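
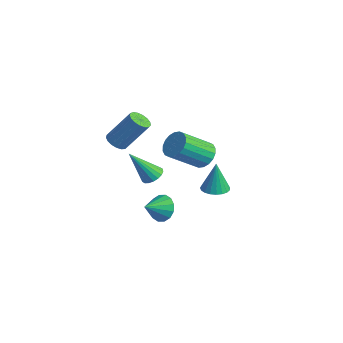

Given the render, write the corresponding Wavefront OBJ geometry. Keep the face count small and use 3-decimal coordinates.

v -0.253 -1.255 0.865
v 0.385 -1.266 0.99
v -0.607 -2.385 2.575
v 0.296 -1.028 1.129
v 0.098 -0.835 1.215
v -0.169 -0.726 1.232
v -0.453 -0.721 1.176
v -0.697 -0.822 1.059
v -0.853 -1.009 0.903
v -0.891 -1.245 0.739
v -0.802 -1.483 0.601
v -0.604 -1.676 0.515
v -0.337 -1.785 0.498
v -0.053 -1.79 0.553
v 0.191 -1.689 0.671
v 0.348 -1.501 0.827
v -1.498 -2.621 3.052
v -1.089 -3.098 3.173
v -0.413 -2.097 4.83
v -0.822 -1.619 4.708
v -0.929 -2.908 2.993
v -0.253 -1.907 4.65
v -0.899 -2.652 2.827
v -0.224 -1.651 4.484
v -1.007 -2.39 2.712
v -0.331 -1.389 4.369
v -1.227 -2.18 2.675
v -0.551 -1.179 4.332
v -1.509 -2.071 2.724
v -0.834 -1.07 4.381
v -1.788 -2.088 2.848
v -1.113 -1.087 4.505
v -2.001 -2.227 3.019
v -1.326 -1.226 4.676
v -2.099 -2.456 3.197
v -1.423 -1.455 4.854
v -2.059 -2.723 3.342
v -1.383 -1.722 4.999
v -1.89 -2.966 3.421
v -1.215 -1.965 5.077
v -1.631 -3.131 3.414
v -0.956 -2.13 5.071
v -1.342 -3.178 3.325
v -0.667 -2.177 4.982
v -1.45 -0.117 -2.632
v -0.826 -0.293 -3.227
v -1.21 -1.243 -2.048
v -0.61 -0.073 -2.892
v -0.619 0.135 -2.487
v -0.851 0.275 -2.121
v -1.243 0.311 -1.891
v -1.691 0.231 -1.861
v -2.074 0.059 -2.037
v -2.289 -0.162 -2.372
v -2.28 -0.37 -2.777
v -2.049 -0.51 -3.143
v -1.657 -0.546 -3.372
v -1.209 -0.466 -3.403
v 0.235 1.399 1.85
v 1.042 1.244 1.676
v 0.992 -0.413 2.916
v 0.185 -0.259 3.09
v 1.062 1.467 1.975
v 1.013 -0.19 3.215
v 0.919 1.677 2.25
v 0.87 0.02 3.489
v 0.64 1.831 2.445
v 0.591 0.174 3.684
v 0.281 1.9 2.522
v 0.232 0.243 3.762
v -0.087 1.869 2.467
v -0.136 0.212 3.706
v -0.392 1.746 2.289
v -0.441 0.088 3.529
v -0.572 1.553 2.024
v -0.622 -0.104 3.264
v -0.593 1.33 1.725
v -0.642 -0.327 2.965
v -0.45 1.12 1.451
v -0.499 -0.537 2.69
v -0.171 0.966 1.256
v -0.22 -0.691 2.495
v 0.188 0.897 1.178
v 0.139 -0.76 2.418
v 0.556 0.928 1.234
v 0.507 -0.729 2.473
v 0.861 1.052 1.411
v 0.812 -0.606 2.651
v -1.31 2.94 -1.964
v -0.53 2.929 -1.956
v -1.33 3 -0.116
v -0.593 3.247 -1.967
v -0.78 3.512 -1.977
v -1.058 3.678 -1.986
v -1.38 3.717 -1.99
v -1.69 3.621 -1.99
v -1.934 3.408 -1.986
v -2.071 3.114 -1.978
v -2.076 2.79 -1.968
v -1.948 2.492 -1.957
v -1.711 2.271 -1.947
v -1.404 2.166 -1.941
v -1.081 2.195 -1.938
v -0.797 2.353 -1.94
v -0.603 2.613 -1.946
f 2 1 4
f 2 4 3
f 4 1 5
f 4 5 3
f 5 1 6
f 5 6 3
f 6 1 7
f 6 7 3
f 7 1 8
f 7 8 3
f 8 1 9
f 8 9 3
f 9 1 10
f 9 10 3
f 10 1 11
f 10 11 3
f 11 1 12
f 11 12 3
f 12 1 13
f 12 13 3
f 13 1 14
f 13 14 3
f 14 1 15
f 14 15 3
f 15 1 16
f 15 16 3
f 16 1 2
f 16 2 3
f 18 17 21
f 18 21 19
f 19 21 22
f 19 22 20
f 21 17 23
f 21 23 22
f 22 23 24
f 22 24 20
f 23 17 25
f 23 25 24
f 24 25 26
f 24 26 20
f 25 17 27
f 25 27 26
f 26 27 28
f 26 28 20
f 27 17 29
f 27 29 28
f 28 29 30
f 28 30 20
f 29 17 31
f 29 31 30
f 30 31 32
f 30 32 20
f 31 17 33
f 31 33 32
f 32 33 34
f 32 34 20
f 33 17 35
f 33 35 34
f 34 35 36
f 34 36 20
f 35 17 37
f 35 37 36
f 36 37 38
f 36 38 20
f 37 17 39
f 37 39 38
f 38 39 40
f 38 40 20
f 39 17 41
f 39 41 40
f 40 41 42
f 40 42 20
f 41 17 43
f 41 43 42
f 42 43 44
f 42 44 20
f 43 17 18
f 43 18 44
f 44 18 19
f 44 19 20
f 46 45 48
f 46 48 47
f 48 45 49
f 48 49 47
f 49 45 50
f 49 50 47
f 50 45 51
f 50 51 47
f 51 45 52
f 51 52 47
f 52 45 53
f 52 53 47
f 53 45 54
f 53 54 47
f 54 45 55
f 54 55 47
f 55 45 56
f 55 56 47
f 56 45 57
f 56 57 47
f 57 45 58
f 57 58 47
f 58 45 46
f 58 46 47
f 60 59 63
f 60 63 61
f 61 63 64
f 61 64 62
f 63 59 65
f 63 65 64
f 64 65 66
f 64 66 62
f 65 59 67
f 65 67 66
f 66 67 68
f 66 68 62
f 67 59 69
f 67 69 68
f 68 69 70
f 68 70 62
f 69 59 71
f 69 71 70
f 70 71 72
f 70 72 62
f 71 59 73
f 71 73 72
f 72 73 74
f 72 74 62
f 73 59 75
f 73 75 74
f 74 75 76
f 74 76 62
f 75 59 77
f 75 77 76
f 76 77 78
f 76 78 62
f 77 59 79
f 77 79 78
f 78 79 80
f 78 80 62
f 79 59 81
f 79 81 80
f 80 81 82
f 80 82 62
f 81 59 83
f 81 83 82
f 82 83 84
f 82 84 62
f 83 59 85
f 83 85 84
f 84 85 86
f 84 86 62
f 85 59 87
f 85 87 86
f 86 87 88
f 86 88 62
f 87 59 60
f 87 60 88
f 88 60 61
f 88 61 62
f 90 89 92
f 90 92 91
f 92 89 93
f 92 93 91
f 93 89 94
f 93 94 91
f 94 89 95
f 94 95 91
f 95 89 96
f 95 96 91
f 96 89 97
f 96 97 91
f 97 89 98
f 97 98 91
f 98 89 99
f 98 99 91
f 99 89 100
f 99 100 91
f 100 89 101
f 100 101 91
f 101 89 102
f 101 102 91
f 102 89 103
f 102 103 91
f 103 89 104
f 103 104 91
f 104 89 105
f 104 105 91
f 105 89 90
f 105 90 91



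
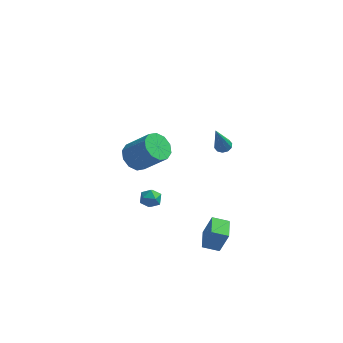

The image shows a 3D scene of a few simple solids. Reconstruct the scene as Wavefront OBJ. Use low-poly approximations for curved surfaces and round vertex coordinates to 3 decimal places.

v -2.664 2.98 -1.414
v -2.072 2.576 -2.068
v -0.705 2.236 -0.62
v -1.296 2.64 0.034
v -1.95 3.163 -2.045
v -0.583 2.822 -0.598
v -2.101 3.68 -1.781
v -0.733 3.339 -0.334
v -2.467 3.929 -1.377
v -1.099 3.589 0.07
v -2.908 3.816 -0.987
v -1.54 3.476 0.461
v -3.255 3.384 -0.76
v -1.888 3.044 0.688
v -3.377 2.798 -0.782
v -2.01 2.457 0.665
v -3.227 2.281 -1.046
v -1.859 1.94 0.401
v -2.861 2.031 -1.45
v -1.493 1.691 -0.003
v -2.42 2.144 -1.841
v -1.052 1.804 -0.393
v 1.817 -1.653 -4.514
v 2.322 -1.679 -3.049
v 1.68 -0.382 -4.444
v 2.185 -0.409 -2.978
v 2.775 -1.531 -4.842
v 3.28 -1.558 -3.376
v 2.638 -0.261 -4.771
v 3.143 -0.287 -3.306
v 2.594 0.663 2.436
v 2.865 1.036 2.631
v 2.266 -0.103 4.364
v 2.571 1.129 2.618
v 2.285 1.044 2.535
v 2.118 0.814 2.415
v 2.132 0.526 2.303
v 2.323 0.291 2.242
v 2.617 0.198 2.255
v 2.902 0.283 2.337
v 3.07 0.513 2.457
v 3.056 0.8 2.569
v -1.586 0.201 -2.386
v -1.249 0.429 -1.837
v -1.251 -0.829 -2.163
v -0.914 -0.601 -1.614
v -1.598 -0.598 -1.621
v -1.805 0.039 -1.759
v -0.695 -0.439 -2.241
v -0.902 0.198 -2.379
v -0.699 0.034 -1.747
v -1.256 -0.064 -1.364
v -1.244 -0.336 -2.636
v -1.801 -0.434 -2.253
f 2 1 5
f 2 5 3
f 3 5 6
f 3 6 4
f 5 1 7
f 5 7 6
f 6 7 8
f 6 8 4
f 7 1 9
f 7 9 8
f 8 9 10
f 8 10 4
f 9 1 11
f 9 11 10
f 10 11 12
f 10 12 4
f 11 1 13
f 11 13 12
f 12 13 14
f 12 14 4
f 13 1 15
f 13 15 14
f 14 15 16
f 14 16 4
f 15 1 17
f 15 17 16
f 16 17 18
f 16 18 4
f 17 1 19
f 17 19 18
f 18 19 20
f 18 20 4
f 19 1 21
f 19 21 20
f 20 21 22
f 20 22 4
f 21 1 2
f 21 2 22
f 22 2 3
f 22 3 4
f 24 26 23
f 27 24 23
f 23 26 25
f 25 27 23
f 24 30 26
f 28 24 27
f 28 30 24
f 26 30 25
f 29 27 25
f 25 30 29
f 29 28 27
f 30 28 29
f 32 31 34
f 32 34 33
f 34 31 35
f 34 35 33
f 35 31 36
f 35 36 33
f 36 31 37
f 36 37 33
f 37 31 38
f 37 38 33
f 38 31 39
f 38 39 33
f 39 31 40
f 39 40 33
f 40 31 41
f 40 41 33
f 41 31 42
f 41 42 33
f 42 31 32
f 42 32 33
f 43 54 48
f 43 48 44
f 43 44 50
f 43 50 53
f 43 53 54
f 44 48 52
f 48 54 47
f 54 53 45
f 53 50 49
f 50 44 51
f 46 52 47
f 46 47 45
f 46 45 49
f 46 49 51
f 46 51 52
f 47 52 48
f 45 47 54
f 49 45 53
f 51 49 50
f 52 51 44



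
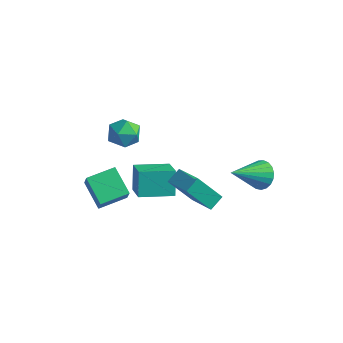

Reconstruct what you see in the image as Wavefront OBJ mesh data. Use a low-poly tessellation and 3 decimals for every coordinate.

v -2.107 -2.042 -4.789
v -3.384 -1.448 -3.968
v -1.37 -0.727 -4.592
v -2.647 -0.134 -3.771
v -1.653 -2.446 -3.789
v -2.93 -1.853 -2.968
v -0.916 -1.132 -3.592
v -2.193 -0.538 -2.771
v -2.197 0.175 0.446
v -1.305 0.296 0.365
v -2.055 -1.196 -0.045
v -1.163 -1.075 -0.126
v -1.542 -1.11 0.694
v -1.629 -0.263 0.998
v -1.731 -0.637 -0.678
v -1.818 0.21 -0.374
v -1.016 -0.206 -0.33
v -0.9 -0.498 0.518
v -2.46 -0.402 -0.198
v -2.344 -0.694 0.65
v 3.789 3.072 -2.902
v 4.155 2.542 -3.427
v 3.111 1.448 -1.738
v 4.406 2.602 -3.198
v 4.551 2.742 -2.918
v 4.564 2.94 -2.635
v 4.443 3.16 -2.399
v 4.209 3.365 -2.249
v 3.902 3.519 -2.213
v 3.576 3.596 -2.296
v 3.287 3.582 -2.483
v 3.084 3.48 -2.744
v 3.004 3.307 -3.031
v 3.059 3.094 -3.297
v 3.241 2.876 -3.494
v 3.517 2.693 -3.589
v 3.84 2.575 -3.565
v -0.676 -0.761 -4.093
v -1.083 -0.138 -2.848
v -1.673 0.126 -4.862
v -2.08 0.749 -3.617
v 0.6 0.491 -4.303
v 0.193 1.114 -3.058
v -0.397 1.378 -5.072
v -0.804 2.001 -3.827
v 0.732 -0.311 -2.37
v 2.214 -0.908 -1.708
v 0.851 0.452 -1.948
v 2.333 -0.146 -1.286
v 1.667 0.366 -3.854
v 3.149 -0.232 -3.192
v 1.786 1.128 -3.432
v 3.268 0.531 -2.77
f 2 4 1
f 5 2 1
f 1 4 3
f 3 5 1
f 2 8 4
f 6 2 5
f 6 8 2
f 4 8 3
f 7 5 3
f 3 8 7
f 7 6 5
f 8 6 7
f 9 20 14
f 9 14 10
f 9 10 16
f 9 16 19
f 9 19 20
f 10 14 18
f 14 20 13
f 20 19 11
f 19 16 15
f 16 10 17
f 12 18 13
f 12 13 11
f 12 11 15
f 12 15 17
f 12 17 18
f 13 18 14
f 11 13 20
f 15 11 19
f 17 15 16
f 18 17 10
f 22 21 24
f 22 24 23
f 24 21 25
f 24 25 23
f 25 21 26
f 25 26 23
f 26 21 27
f 26 27 23
f 27 21 28
f 27 28 23
f 28 21 29
f 28 29 23
f 29 21 30
f 29 30 23
f 30 21 31
f 30 31 23
f 31 21 32
f 31 32 23
f 32 21 33
f 32 33 23
f 33 21 34
f 33 34 23
f 34 21 35
f 34 35 23
f 35 21 36
f 35 36 23
f 36 21 37
f 36 37 23
f 37 21 22
f 37 22 23
f 39 41 38
f 42 39 38
f 38 41 40
f 40 42 38
f 39 45 41
f 43 39 42
f 43 45 39
f 41 45 40
f 44 42 40
f 40 45 44
f 44 43 42
f 45 43 44
f 47 49 46
f 50 47 46
f 46 49 48
f 48 50 46
f 47 53 49
f 51 47 50
f 51 53 47
f 49 53 48
f 52 50 48
f 48 53 52
f 52 51 50
f 53 51 52



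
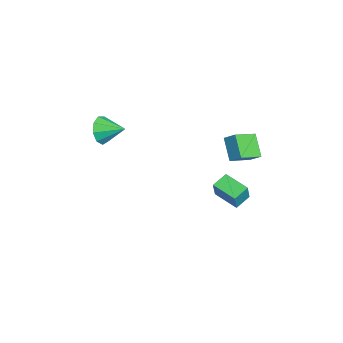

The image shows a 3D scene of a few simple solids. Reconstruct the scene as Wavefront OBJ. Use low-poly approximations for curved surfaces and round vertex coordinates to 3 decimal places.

v 0.978 3.676 2.207
v 1.374 4.211 2.735
v 1.996 3.915 1.202
v 2.392 4.45 1.731
v 1.748 2.59 2.729
v 2.144 3.125 3.258
v 2.766 2.829 1.725
v 3.162 3.364 2.253
v 1.028 -3.546 2.956
v 1.578 -3.52 2.244
v 1.552 -2.374 3.404
v 1.049 -3.234 2.113
v 0.51 -3.093 2.376
v 0.214 -3.165 2.911
v 0.298 -3.415 3.467
v 0.724 -3.726 3.784
v 1.292 -3.953 3.714
v 1.736 -3.99 3.29
v 1.849 -3.819 2.709
v -2.547 3.129 -4.182
v -2.014 2.982 -3.016
v -1.504 4.225 -4.52
v -0.971 4.077 -3.354
v -1.909 2.403 -4.566
v -1.376 2.255 -3.4
v -0.866 3.498 -4.904
v -0.333 3.351 -3.738
f 2 4 1
f 5 2 1
f 1 4 3
f 3 5 1
f 2 8 4
f 6 2 5
f 6 8 2
f 4 8 3
f 7 5 3
f 3 8 7
f 7 6 5
f 8 6 7
f 10 9 12
f 10 12 11
f 12 9 13
f 12 13 11
f 13 9 14
f 13 14 11
f 14 9 15
f 14 15 11
f 15 9 16
f 15 16 11
f 16 9 17
f 16 17 11
f 17 9 18
f 17 18 11
f 18 9 19
f 18 19 11
f 19 9 10
f 19 10 11
f 21 23 20
f 24 21 20
f 20 23 22
f 22 24 20
f 21 27 23
f 25 21 24
f 25 27 21
f 23 27 22
f 26 24 22
f 22 27 26
f 26 25 24
f 27 25 26



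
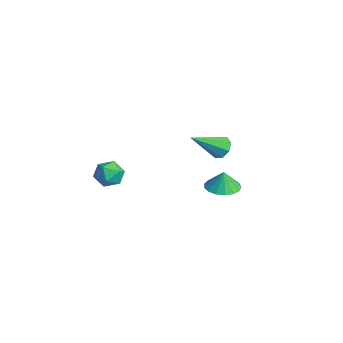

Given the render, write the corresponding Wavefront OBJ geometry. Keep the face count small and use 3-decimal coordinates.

v 2.511 1.737 2.138
v 2.836 2.077 2.587
v 2.609 0.183 3.242
v 2.343 2.094 2.654
v 1.949 1.902 2.419
v 1.884 1.614 2.019
v 2.186 1.398 1.688
v 2.679 1.381 1.621
v 3.073 1.573 1.856
v 3.138 1.861 2.256
v 0.373 -2.141 0.178
v 0.919 -2.581 -0.205
v -0.239 -3.219 0.545
v 0.307 -3.659 0.162
v 0.51 -3.254 0.821
v 0.888 -2.588 0.594
v -0.208 -3.212 -0.254
v 0.17 -2.546 -0.481
v 0.56 -3.243 -0.471
v 1.004 -3.269 0.193
v -0.324 -2.531 0.147
v 0.12 -2.557 0.811
v -0.578 3.189 -2.879
v 0.303 3.373 -2.901
v -0.562 3.231 -1.861
v 0.115 3.761 -2.914
v -0.231 4.018 -2.92
v -0.656 4.084 -2.916
v -1.064 3.946 -2.904
v -1.36 3.634 -2.886
v -1.477 3.22 -2.867
v -1.389 2.798 -2.85
v -1.114 2.467 -2.841
v -0.717 2.3 -2.84
v -0.288 2.337 -2.848
v 0.075 2.569 -2.864
v 0.288 2.943 -2.883
f 2 1 4
f 2 4 3
f 4 1 5
f 4 5 3
f 5 1 6
f 5 6 3
f 6 1 7
f 6 7 3
f 7 1 8
f 7 8 3
f 8 1 9
f 8 9 3
f 9 1 10
f 9 10 3
f 10 1 2
f 10 2 3
f 11 22 16
f 11 16 12
f 11 12 18
f 11 18 21
f 11 21 22
f 12 16 20
f 16 22 15
f 22 21 13
f 21 18 17
f 18 12 19
f 14 20 15
f 14 15 13
f 14 13 17
f 14 17 19
f 14 19 20
f 15 20 16
f 13 15 22
f 17 13 21
f 19 17 18
f 20 19 12
f 24 23 26
f 24 26 25
f 26 23 27
f 26 27 25
f 27 23 28
f 27 28 25
f 28 23 29
f 28 29 25
f 29 23 30
f 29 30 25
f 30 23 31
f 30 31 25
f 31 23 32
f 31 32 25
f 32 23 33
f 32 33 25
f 33 23 34
f 33 34 25
f 34 23 35
f 34 35 25
f 35 23 36
f 35 36 25
f 36 23 37
f 36 37 25
f 37 23 24
f 37 24 25



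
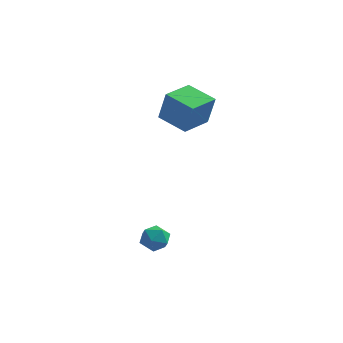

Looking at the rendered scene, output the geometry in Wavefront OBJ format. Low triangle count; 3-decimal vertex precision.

v 2.275 -2.448 -3.97
v 2.589 -1.921 -3.645
v 2.571 -3.139 -3.135
v 2.885 -2.612 -2.81
v 2.193 -2.624 -2.864
v 2.01 -2.197 -3.379
v 3.15 -2.863 -3.401
v 2.967 -2.436 -3.916
v 3.129 -2.177 -3.293
v 2.538 -2.03 -2.961
v 2.622 -3.03 -3.819
v 2.031 -2.883 -3.487
v 1.735 2.359 0.745
v 2.071 2.27 2.194
v 2.447 3.688 0.662
v 2.784 3.599 2.11
v 2.996 1.661 0.41
v 3.333 1.572 1.858
v 3.709 2.99 0.326
v 4.045 2.901 1.775
f 1 12 6
f 1 6 2
f 1 2 8
f 1 8 11
f 1 11 12
f 2 6 10
f 6 12 5
f 12 11 3
f 11 8 7
f 8 2 9
f 4 10 5
f 4 5 3
f 4 3 7
f 4 7 9
f 4 9 10
f 5 10 6
f 3 5 12
f 7 3 11
f 9 7 8
f 10 9 2
f 14 16 13
f 17 14 13
f 13 16 15
f 15 17 13
f 14 20 16
f 18 14 17
f 18 20 14
f 16 20 15
f 19 17 15
f 15 20 19
f 19 18 17
f 20 18 19



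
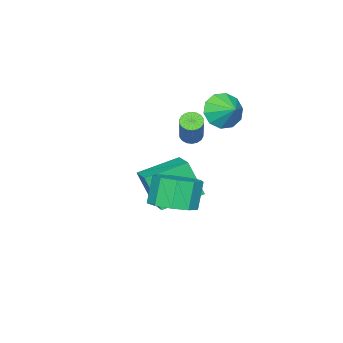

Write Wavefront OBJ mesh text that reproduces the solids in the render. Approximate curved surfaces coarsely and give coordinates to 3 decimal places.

v -2.398 -1.141 2.144
v -1.821 -1.66 2.727
v -2.082 -0.259 2.616
v -1.506 -1.511 2.239
v -1.531 -1.221 1.715
v -1.887 -0.901 1.354
v -2.439 -0.673 1.295
v -2.974 -0.623 1.56
v -3.289 -0.772 2.048
v -3.264 -1.062 2.572
v -2.908 -1.382 2.933
v -2.356 -1.61 2.992
v -0.746 -3.628 -3.67
v -0.61 -4.429 -1.952
v -2.381 -2.577 -3.051
v -2.245 -3.379 -1.333
v 0.245 -2.381 -3.167
v 0.381 -3.183 -1.449
v -1.39 -1.331 -2.548
v -1.254 -2.132 -0.83
v -0.816 -1.626 1.191
v -0.433 -1.948 1.095
v 0.659 -1.097 2.593
v 0.276 -0.774 2.689
v -0.385 -1.771 0.96
v 0.707 -0.92 2.458
v -0.423 -1.566 0.871
v 0.669 -0.715 2.369
v -0.539 -1.373 0.845
v 0.553 -0.521 2.343
v -0.71 -1.229 0.888
v 0.382 -0.378 2.386
v -0.901 -1.164 0.991
v 0.191 -0.313 2.489
v -1.076 -1.191 1.133
v 0.016 -0.339 2.632
v -1.199 -1.303 1.287
v -0.107 -0.452 2.785
v -1.247 -1.48 1.422
v -0.155 -0.629 2.92
v -1.209 -1.685 1.511
v -0.117 -0.834 3.009
v -1.093 -1.879 1.537
v -0.001 -1.027 3.035
v -0.922 -2.022 1.494
v 0.17 -1.171 2.992
v -0.731 -2.087 1.391
v 0.361 -1.236 2.889
v -0.556 -2.061 1.248
v 0.536 -1.209 2.747
v 2.735 0.158 -0.901
v 3.52 0.721 -0.49
v 2.951 0.565 0.812
v 2.165 0.002 0.401
v 2.978 1.154 -0.676
v 2.408 0.998 0.627
v 2.322 1.121 -0.966
v 1.753 0.965 0.336
v 1.859 0.638 -1.227
v 1.29 0.482 0.076
v 1.806 -0.071 -1.335
v 1.237 -0.226 -0.032
v 2.188 -0.672 -1.24
v 1.618 -0.828 0.063
v 2.825 -0.885 -0.987
v 2.255 -1.041 0.316
v 3.42 -0.61 -0.693
v 2.851 -0.766 0.609
v 3.695 0.024 -0.497
v 3.125 -0.132 0.805
f 2 1 4
f 2 4 3
f 4 1 5
f 4 5 3
f 5 1 6
f 5 6 3
f 6 1 7
f 6 7 3
f 7 1 8
f 7 8 3
f 8 1 9
f 8 9 3
f 9 1 10
f 9 10 3
f 10 1 11
f 10 11 3
f 11 1 12
f 11 12 3
f 12 1 2
f 12 2 3
f 14 16 13
f 17 14 13
f 13 16 15
f 15 17 13
f 14 20 16
f 18 14 17
f 18 20 14
f 16 20 15
f 19 17 15
f 15 20 19
f 19 18 17
f 20 18 19
f 22 21 25
f 22 25 23
f 23 25 26
f 23 26 24
f 25 21 27
f 25 27 26
f 26 27 28
f 26 28 24
f 27 21 29
f 27 29 28
f 28 29 30
f 28 30 24
f 29 21 31
f 29 31 30
f 30 31 32
f 30 32 24
f 31 21 33
f 31 33 32
f 32 33 34
f 32 34 24
f 33 21 35
f 33 35 34
f 34 35 36
f 34 36 24
f 35 21 37
f 35 37 36
f 36 37 38
f 36 38 24
f 37 21 39
f 37 39 38
f 38 39 40
f 38 40 24
f 39 21 41
f 39 41 40
f 40 41 42
f 40 42 24
f 41 21 43
f 41 43 42
f 42 43 44
f 42 44 24
f 43 21 45
f 43 45 44
f 44 45 46
f 44 46 24
f 45 21 47
f 45 47 46
f 46 47 48
f 46 48 24
f 47 21 49
f 47 49 48
f 48 49 50
f 48 50 24
f 49 21 22
f 49 22 50
f 50 22 23
f 50 23 24
f 52 51 55
f 52 55 53
f 53 55 56
f 53 56 54
f 55 51 57
f 55 57 56
f 56 57 58
f 56 58 54
f 57 51 59
f 57 59 58
f 58 59 60
f 58 60 54
f 59 51 61
f 59 61 60
f 60 61 62
f 60 62 54
f 61 51 63
f 61 63 62
f 62 63 64
f 62 64 54
f 63 51 65
f 63 65 64
f 64 65 66
f 64 66 54
f 65 51 67
f 65 67 66
f 66 67 68
f 66 68 54
f 67 51 69
f 67 69 68
f 68 69 70
f 68 70 54
f 69 51 52
f 69 52 70
f 70 52 53
f 70 53 54



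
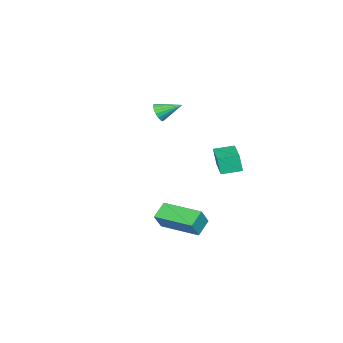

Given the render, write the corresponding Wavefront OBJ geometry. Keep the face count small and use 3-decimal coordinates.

v 2.064 0.869 -1.743
v 2.623 0.783 -0.906
v 2.359 2.796 -1.743
v 2.918 2.711 -0.906
v 2.842 0.749 -2.274
v 3.401 0.664 -1.437
v 3.137 2.677 -2.274
v 3.696 2.591 -1.437
v -2.737 1.039 -0.809
v -2.767 0.845 0.131
v -3.241 1.911 -0.645
v -3.271 1.716 0.295
v -1.129 1.924 -0.575
v -1.159 1.729 0.365
v -1.633 2.795 -0.411
v -1.663 2.601 0.529
v -3.353 -2.19 1.725
v -3.08 -2.345 2.189
v -3.687 -1.13 2.275
v -2.906 -2.223 2.06
v -2.819 -2.094 1.864
v -2.839 -1.985 1.641
v -2.96 -1.916 1.435
v -3.159 -1.901 1.286
v -3.397 -1.943 1.224
v -3.626 -2.035 1.261
v -3.801 -2.157 1.39
v -3.887 -2.285 1.585
v -3.867 -2.395 1.808
v -3.746 -2.464 2.015
v -3.547 -2.479 2.164
v -3.309 -2.436 2.226
f 2 4 1
f 5 2 1
f 1 4 3
f 3 5 1
f 2 8 4
f 6 2 5
f 6 8 2
f 4 8 3
f 7 5 3
f 3 8 7
f 7 6 5
f 8 6 7
f 10 12 9
f 13 10 9
f 9 12 11
f 11 13 9
f 10 16 12
f 14 10 13
f 14 16 10
f 12 16 11
f 15 13 11
f 11 16 15
f 15 14 13
f 16 14 15
f 18 17 20
f 18 20 19
f 20 17 21
f 20 21 19
f 21 17 22
f 21 22 19
f 22 17 23
f 22 23 19
f 23 17 24
f 23 24 19
f 24 17 25
f 24 25 19
f 25 17 26
f 25 26 19
f 26 17 27
f 26 27 19
f 27 17 28
f 27 28 19
f 28 17 29
f 28 29 19
f 29 17 30
f 29 30 19
f 30 17 31
f 30 31 19
f 31 17 32
f 31 32 19
f 32 17 18
f 32 18 19



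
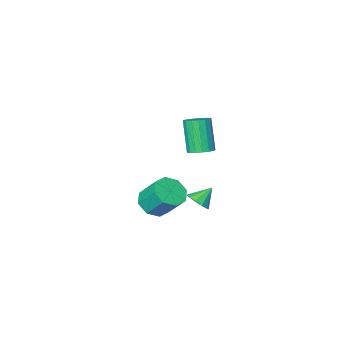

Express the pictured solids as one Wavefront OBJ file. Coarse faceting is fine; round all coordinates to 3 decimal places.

v 0.083 -4.328 -2.695
v 0.668 -4.857 -2.113
v 0.321 -3.821 -0.823
v -0.263 -3.292 -1.405
v 1.034 -4.302 -2.46
v 0.688 -3.267 -1.17
v 0.844 -3.762 -2.944
v 0.497 -2.727 -1.655
v 0.208 -3.554 -3.283
v -0.139 -2.518 -1.993
v -0.501 -3.799 -3.277
v -0.848 -2.763 -1.987
v -0.868 -4.353 -2.93
v -1.214 -3.318 -1.64
v -0.677 -4.893 -2.445
v -1.024 -3.858 -1.156
v -0.041 -5.102 -2.107
v -0.388 -4.066 -0.817
v -0.392 -0.57 2.92
v 0.129 -0.189 3.166
v -0.107 -0.99 4.906
v -0.628 -1.37 4.66
v -0.138 -0.001 3.216
v -0.374 -0.801 4.956
v -0.462 0.058 3.199
v -0.698 -0.743 4.939
v -0.771 -0.028 3.118
v -1.007 -0.829 4.858
v -0.993 -0.238 2.991
v -1.229 -1.038 4.731
v -1.077 -0.523 2.848
v -1.313 -1.324 4.589
v -1.004 -0.819 2.722
v -1.24 -1.62 4.462
v -0.791 -1.058 2.641
v -1.027 -1.859 4.381
v -0.487 -1.186 2.624
v -0.723 -1.986 4.364
v -0.161 -1.171 2.674
v -0.397 -1.972 4.414
v 0.112 -1.02 2.781
v -0.124 -1.82 4.521
v 0.27 -0.765 2.92
v 0.034 -1.565 4.66
v 0.276 -0.465 3.059
v 0.04 -1.266 4.799
v -0.403 -0.879 -0.872
v -0.011 -0.475 -0.473
v -1.217 -0.861 -0.088
v -0.246 -0.223 -0.724
v -0.542 -0.222 -1.031
v -0.785 -0.472 -1.278
v -0.881 -0.877 -1.369
v -0.795 -1.283 -1.27
v -0.559 -1.534 -1.02
v -0.264 -1.536 -0.712
v -0.021 -1.286 -0.466
v 0.075 -0.881 -0.374
f 2 1 5
f 2 5 3
f 3 5 6
f 3 6 4
f 5 1 7
f 5 7 6
f 6 7 8
f 6 8 4
f 7 1 9
f 7 9 8
f 8 9 10
f 8 10 4
f 9 1 11
f 9 11 10
f 10 11 12
f 10 12 4
f 11 1 13
f 11 13 12
f 12 13 14
f 12 14 4
f 13 1 15
f 13 15 14
f 14 15 16
f 14 16 4
f 15 1 17
f 15 17 16
f 16 17 18
f 16 18 4
f 17 1 2
f 17 2 18
f 18 2 3
f 18 3 4
f 20 19 23
f 20 23 21
f 21 23 24
f 21 24 22
f 23 19 25
f 23 25 24
f 24 25 26
f 24 26 22
f 25 19 27
f 25 27 26
f 26 27 28
f 26 28 22
f 27 19 29
f 27 29 28
f 28 29 30
f 28 30 22
f 29 19 31
f 29 31 30
f 30 31 32
f 30 32 22
f 31 19 33
f 31 33 32
f 32 33 34
f 32 34 22
f 33 19 35
f 33 35 34
f 34 35 36
f 34 36 22
f 35 19 37
f 35 37 36
f 36 37 38
f 36 38 22
f 37 19 39
f 37 39 38
f 38 39 40
f 38 40 22
f 39 19 41
f 39 41 40
f 40 41 42
f 40 42 22
f 41 19 43
f 41 43 42
f 42 43 44
f 42 44 22
f 43 19 45
f 43 45 44
f 44 45 46
f 44 46 22
f 45 19 20
f 45 20 46
f 46 20 21
f 46 21 22
f 48 47 50
f 48 50 49
f 50 47 51
f 50 51 49
f 51 47 52
f 51 52 49
f 52 47 53
f 52 53 49
f 53 47 54
f 53 54 49
f 54 47 55
f 54 55 49
f 55 47 56
f 55 56 49
f 56 47 57
f 56 57 49
f 57 47 58
f 57 58 49
f 58 47 48
f 58 48 49



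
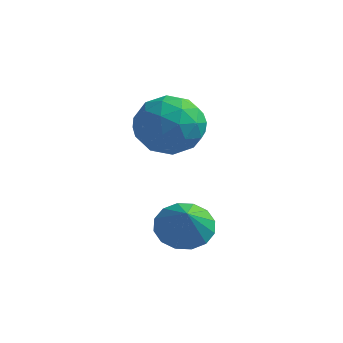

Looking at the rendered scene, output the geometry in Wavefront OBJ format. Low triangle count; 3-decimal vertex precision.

v -1.264 0.602 3.333
v -0.229 0.597 3.054
v -0.971 -0.697 4.446
v 0.064 -0.702 4.167
v -0.338 0.124 4.72
v -0.519 0.927 4.033
v -0.681 -1.027 3.467
v -0.862 -0.224 2.78
v 0.132 -0.41 3.137
v 0.344 0.301 3.912
v -1.544 -0.401 3.588
v -1.332 0.31 4.363
v -0.772 0.714 3.096
v -0.428 -0.814 4.404
v -0.664 -0.328 4.729
v -0.055 -0.331 4.565
v -0.943 0.907 3.671
v -0.334 0.904 3.507
v -0.398 0.626 4.487
v -0.866 -1.004 3.993
v -0.257 -1.007 3.829
v -1.145 0.231 2.935
v -0.536 0.228 2.771
v -0.802 -0.726 3.013
v 0.048 0.119 2.981
v 0.221 -0.645 3.635
v -0.217 -0.835 3.224
v -0.324 -0.364 2.819
v 0.173 0.537 3.436
v 0.345 -0.227 4.09
v 0.109 0.259 4.415
v 0.002 0.731 4.011
v 0.385 -0.055 3.485
v -1.545 0.127 3.41
v -1.373 -0.637 4.064
v -1.202 -0.831 3.489
v -1.309 -0.359 3.085
v -1.421 0.545 3.865
v -1.248 -0.219 4.519
v -0.876 0.264 4.681
v -0.983 0.735 4.276
v -1.585 -0.045 4.015
v 0.633 -1.398 0.815
v 1.338 -1.488 0.387
v 1.087 -2.062 1.705
v 1.396 -1.134 0.623
v 1.249 -0.85 0.91
v 0.937 -0.713 1.172
v 0.544 -0.759 1.338
v 0.174 -0.976 1.364
v -0.072 -1.307 1.243
v -0.13 -1.661 1.008
v 0.016 -1.945 0.721
v 0.328 -2.082 0.459
v 0.722 -2.036 0.293
v 1.091 -1.819 0.266
f 1 38 17
f 38 12 41
f 17 41 6
f 38 41 17
f 1 17 13
f 17 6 18
f 13 18 2
f 17 18 13
f 1 13 22
f 13 2 23
f 22 23 8
f 13 23 22
f 1 22 34
f 22 8 37
f 34 37 11
f 22 37 34
f 1 34 38
f 34 11 42
f 38 42 12
f 34 42 38
f 2 18 29
f 18 6 32
f 29 32 10
f 18 32 29
f 6 41 19
f 41 12 40
f 19 40 5
f 41 40 19
f 12 42 39
f 42 11 35
f 39 35 3
f 42 35 39
f 11 37 36
f 37 8 24
f 36 24 7
f 37 24 36
f 8 23 28
f 23 2 25
f 28 25 9
f 23 25 28
f 4 30 16
f 30 10 31
f 16 31 5
f 30 31 16
f 4 16 14
f 16 5 15
f 14 15 3
f 16 15 14
f 4 14 21
f 14 3 20
f 21 20 7
f 14 20 21
f 4 21 26
f 21 7 27
f 26 27 9
f 21 27 26
f 4 26 30
f 26 9 33
f 30 33 10
f 26 33 30
f 5 31 19
f 31 10 32
f 19 32 6
f 31 32 19
f 3 15 39
f 15 5 40
f 39 40 12
f 15 40 39
f 7 20 36
f 20 3 35
f 36 35 11
f 20 35 36
f 9 27 28
f 27 7 24
f 28 24 8
f 27 24 28
f 10 33 29
f 33 9 25
f 29 25 2
f 33 25 29
f 44 43 46
f 44 46 45
f 46 43 47
f 46 47 45
f 47 43 48
f 47 48 45
f 48 43 49
f 48 49 45
f 49 43 50
f 49 50 45
f 50 43 51
f 50 51 45
f 51 43 52
f 51 52 45
f 52 43 53
f 52 53 45
f 53 43 54
f 53 54 45
f 54 43 55
f 54 55 45
f 55 43 56
f 55 56 45
f 56 43 44
f 56 44 45



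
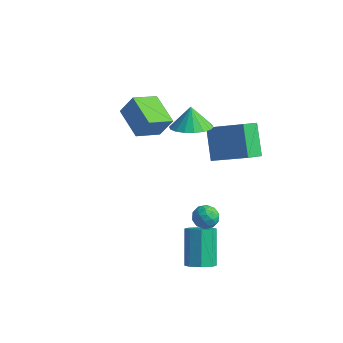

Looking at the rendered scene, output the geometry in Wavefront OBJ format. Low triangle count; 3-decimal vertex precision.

v 0.087 1.899 1.073
v 0.654 1.174 1.558
v -0.207 2.361 2.107
v 0.959 1.517 1.492
v 1.091 1.934 1.343
v 1.024 2.345 1.141
v 0.772 2.668 0.925
v 0.384 2.838 0.738
v -0.063 2.822 0.618
v -0.48 2.624 0.588
v -0.784 2.282 0.654
v -0.917 1.864 0.803
v -0.85 1.453 1.005
v -0.598 1.131 1.221
v -0.21 0.96 1.408
v 0.237 0.976 1.528
v 2.921 -2.177 -4.575
v 3.573 -2.216 -4.227
v 2.89 -1.023 -2.816
v 2.239 -0.983 -3.165
v 3.552 -1.789 -4.598
v 2.869 -0.596 -3.187
v 3.161 -1.589 -4.956
v 2.478 -0.396 -3.545
v 2.63 -1.733 -5.091
v 1.948 -0.54 -3.681
v 2.27 -2.137 -4.924
v 1.587 -0.944 -3.513
v 2.291 -2.564 -4.553
v 1.608 -1.371 -3.142
v 2.682 -2.764 -4.195
v 1.999 -1.571 -2.784
v 3.212 -2.62 -4.059
v 2.53 -1.427 -2.649
v 2.974 -1.486 -0.578
v 3.502 -1.709 -0.91
v 2.718 -2.491 -0.31
v 3.246 -2.714 -0.642
v 3.328 -2.368 -0.083
v 3.486 -1.746 -0.249
v 2.734 -2.454 -0.971
v 2.892 -1.832 -1.137
v 3.354 -2.307 -1.153
v 3.721 -2.254 -0.604
v 2.499 -1.946 -0.616
v 2.866 -1.893 -0.067
v 3.26 -1.509 -0.768
v 2.96 -2.691 -0.452
v 3.007 -2.488 -0.124
v 3.318 -2.619 -0.319
v 3.251 -1.531 -0.379
v 3.561 -1.662 -0.574
v 3.459 -2.05 -0.088
v 2.659 -2.538 -0.646
v 2.969 -2.669 -0.841
v 2.902 -1.581 -0.901
v 3.213 -1.712 -1.096
v 2.761 -2.15 -1.132
v 3.484 -1.991 -1.105
v 3.334 -2.583 -0.948
v 3.033 -2.429 -1.141
v 3.126 -2.064 -1.239
v 3.7 -1.96 -0.782
v 3.549 -2.551 -0.625
v 3.597 -2.348 -0.296
v 3.69 -1.982 -0.394
v 3.613 -2.312 -0.925
v 2.671 -1.649 -0.595
v 2.52 -2.24 -0.438
v 2.53 -2.218 -0.826
v 2.623 -1.852 -0.924
v 2.886 -1.617 -0.272
v 2.736 -2.209 -0.115
v 3.094 -2.136 0.019
v 3.187 -1.771 -0.079
v 2.607 -1.888 -0.295
v 0.172 4.602 -1.242
v -0.058 3.625 -0.602
v 2.033 4.838 -0.212
v 1.802 3.862 0.429
v 1.018 3.558 -2.529
v 0.787 2.582 -1.888
v 2.878 3.795 -1.498
v 2.648 2.818 -0.858
v -2.743 1.543 -0.804
v -4.193 2.468 -0.344
v -2.157 2.804 -1.49
v -3.607 3.728 -1.03
v -2.193 1.872 0.27
v -3.643 2.796 0.73
v -1.607 3.132 -0.416
v -3.057 4.057 0.044
f 2 1 4
f 2 4 3
f 4 1 5
f 4 5 3
f 5 1 6
f 5 6 3
f 6 1 7
f 6 7 3
f 7 1 8
f 7 8 3
f 8 1 9
f 8 9 3
f 9 1 10
f 9 10 3
f 10 1 11
f 10 11 3
f 11 1 12
f 11 12 3
f 12 1 13
f 12 13 3
f 13 1 14
f 13 14 3
f 14 1 15
f 14 15 3
f 15 1 16
f 15 16 3
f 16 1 2
f 16 2 3
f 18 17 21
f 18 21 19
f 19 21 22
f 19 22 20
f 21 17 23
f 21 23 22
f 22 23 24
f 22 24 20
f 23 17 25
f 23 25 24
f 24 25 26
f 24 26 20
f 25 17 27
f 25 27 26
f 26 27 28
f 26 28 20
f 27 17 29
f 27 29 28
f 28 29 30
f 28 30 20
f 29 17 31
f 29 31 30
f 30 31 32
f 30 32 20
f 31 17 33
f 31 33 32
f 32 33 34
f 32 34 20
f 33 17 18
f 33 18 34
f 34 18 19
f 34 19 20
f 35 72 51
f 72 46 75
f 51 75 40
f 72 75 51
f 35 51 47
f 51 40 52
f 47 52 36
f 51 52 47
f 35 47 56
f 47 36 57
f 56 57 42
f 47 57 56
f 35 56 68
f 56 42 71
f 68 71 45
f 56 71 68
f 35 68 72
f 68 45 76
f 72 76 46
f 68 76 72
f 36 52 63
f 52 40 66
f 63 66 44
f 52 66 63
f 40 75 53
f 75 46 74
f 53 74 39
f 75 74 53
f 46 76 73
f 76 45 69
f 73 69 37
f 76 69 73
f 45 71 70
f 71 42 58
f 70 58 41
f 71 58 70
f 42 57 62
f 57 36 59
f 62 59 43
f 57 59 62
f 38 64 50
f 64 44 65
f 50 65 39
f 64 65 50
f 38 50 48
f 50 39 49
f 48 49 37
f 50 49 48
f 38 48 55
f 48 37 54
f 55 54 41
f 48 54 55
f 38 55 60
f 55 41 61
f 60 61 43
f 55 61 60
f 38 60 64
f 60 43 67
f 64 67 44
f 60 67 64
f 39 65 53
f 65 44 66
f 53 66 40
f 65 66 53
f 37 49 73
f 49 39 74
f 73 74 46
f 49 74 73
f 41 54 70
f 54 37 69
f 70 69 45
f 54 69 70
f 43 61 62
f 61 41 58
f 62 58 42
f 61 58 62
f 44 67 63
f 67 43 59
f 63 59 36
f 67 59 63
f 78 80 77
f 81 78 77
f 77 80 79
f 79 81 77
f 78 84 80
f 82 78 81
f 82 84 78
f 80 84 79
f 83 81 79
f 79 84 83
f 83 82 81
f 84 82 83
f 86 88 85
f 89 86 85
f 85 88 87
f 87 89 85
f 86 92 88
f 90 86 89
f 90 92 86
f 88 92 87
f 91 89 87
f 87 92 91
f 91 90 89
f 92 90 91



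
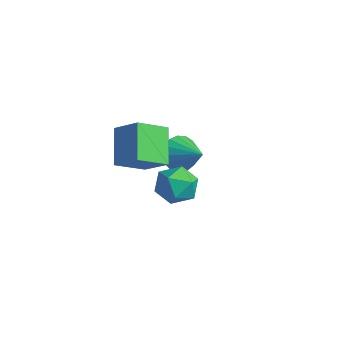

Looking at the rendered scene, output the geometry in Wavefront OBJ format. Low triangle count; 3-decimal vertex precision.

v -3.21 3.275 -0.339
v -2.862 3.713 -1.057
v -1.91 3.385 0.359
v -3.022 4.032 -0.808
v -3.226 4.178 -0.452
v -3.426 4.117 -0.07
v -3.576 3.864 0.251
v -3.643 3.475 0.436
v -3.611 3.041 0.444
v -3.487 2.66 0.272
v -3.299 2.421 -0.039
v -3.091 2.377 -0.42
v -2.911 2.539 -0.781
v -2.799 2.869 -1.042
v -2.781 3.293 -1.141
v -3.177 -0.097 0.673
v -4.286 0.782 1.817
v -2.934 1.254 -0.129
v -4.043 2.133 1.015
v -2.057 0.207 1.525
v -3.166 1.086 2.669
v -1.814 1.558 0.723
v -2.923 2.437 1.867
v 1.366 -0.23 2.018
v 1.703 0.129 2.801
v 1.257 -1.569 2.679
v 1.594 -1.21 3.462
v 0.751 -0.967 3.167
v 0.819 -0.139 2.758
v 2.141 -1.301 2.722
v 2.209 -0.473 2.313
v 2.182 -0.532 3.236
v 1.323 -0.326 3.511
v 1.637 -1.114 1.969
v 0.778 -0.908 2.244
f 2 1 4
f 2 4 3
f 4 1 5
f 4 5 3
f 5 1 6
f 5 6 3
f 6 1 7
f 6 7 3
f 7 1 8
f 7 8 3
f 8 1 9
f 8 9 3
f 9 1 10
f 9 10 3
f 10 1 11
f 10 11 3
f 11 1 12
f 11 12 3
f 12 1 13
f 12 13 3
f 13 1 14
f 13 14 3
f 14 1 15
f 14 15 3
f 15 1 2
f 15 2 3
f 17 19 16
f 20 17 16
f 16 19 18
f 18 20 16
f 17 23 19
f 21 17 20
f 21 23 17
f 19 23 18
f 22 20 18
f 18 23 22
f 22 21 20
f 23 21 22
f 24 35 29
f 24 29 25
f 24 25 31
f 24 31 34
f 24 34 35
f 25 29 33
f 29 35 28
f 35 34 26
f 34 31 30
f 31 25 32
f 27 33 28
f 27 28 26
f 27 26 30
f 27 30 32
f 27 32 33
f 28 33 29
f 26 28 35
f 30 26 34
f 32 30 31
f 33 32 25



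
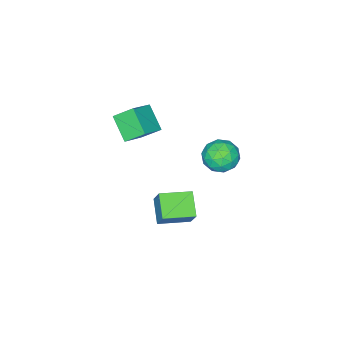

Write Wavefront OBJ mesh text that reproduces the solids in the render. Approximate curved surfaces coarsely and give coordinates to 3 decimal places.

v 0.691 -1.799 0.741
v 0.211 -2.997 1.721
v 2.108 -1.667 1.595
v 1.628 -2.865 2.575
v 1.252 -2.675 -0.055
v 0.772 -3.873 0.925
v 2.669 -2.543 0.799
v 2.189 -3.741 1.779
v 1.637 3.605 3.74
v 2.624 3.713 3.626
v 1.596 2.627 2.454
v 2.583 2.735 2.34
v 2.222 2.23 3.123
v 2.248 2.835 3.918
v 1.972 3.505 2.162
v 1.998 4.11 2.957
v 2.831 3.651 2.651
v 2.985 2.863 3.245
v 1.235 3.477 2.835
v 1.389 2.689 3.429
v 2.134 3.745 3.796
v 2.086 2.595 2.284
v 1.874 2.299 2.744
v 2.454 2.362 2.677
v 1.913 3.229 3.968
v 2.493 3.292 3.901
v 2.257 2.421 3.605
v 1.727 3.048 2.179
v 2.307 3.111 2.112
v 1.766 3.978 3.403
v 2.346 4.041 3.336
v 1.963 3.919 2.475
v 2.836 3.772 3.156
v 2.812 3.197 2.4
v 2.453 3.65 2.295
v 2.468 4.005 2.762
v 2.927 3.309 3.505
v 2.902 2.734 2.749
v 2.691 2.437 3.209
v 2.706 2.793 3.677
v 3.048 3.273 2.932
v 1.318 3.606 3.331
v 1.293 3.031 2.575
v 1.514 3.547 2.403
v 1.529 3.903 2.871
v 1.408 3.143 3.68
v 1.384 2.568 2.924
v 1.752 2.335 3.318
v 1.767 2.69 3.785
v 1.172 3.067 3.148
v 0.88 0.052 -3.681
v 1.193 0.682 -2.482
v 1.759 1.031 -4.424
v 2.072 1.66 -3.225
v 2.248 -1.02 -3.475
v 2.561 -0.391 -2.276
v 3.127 -0.042 -4.218
v 3.44 0.588 -3.019
f 2 4 1
f 5 2 1
f 1 4 3
f 3 5 1
f 2 8 4
f 6 2 5
f 6 8 2
f 4 8 3
f 7 5 3
f 3 8 7
f 7 6 5
f 8 6 7
f 9 46 25
f 46 20 49
f 25 49 14
f 46 49 25
f 9 25 21
f 25 14 26
f 21 26 10
f 25 26 21
f 9 21 30
f 21 10 31
f 30 31 16
f 21 31 30
f 9 30 42
f 30 16 45
f 42 45 19
f 30 45 42
f 9 42 46
f 42 19 50
f 46 50 20
f 42 50 46
f 10 26 37
f 26 14 40
f 37 40 18
f 26 40 37
f 14 49 27
f 49 20 48
f 27 48 13
f 49 48 27
f 20 50 47
f 50 19 43
f 47 43 11
f 50 43 47
f 19 45 44
f 45 16 32
f 44 32 15
f 45 32 44
f 16 31 36
f 31 10 33
f 36 33 17
f 31 33 36
f 12 38 24
f 38 18 39
f 24 39 13
f 38 39 24
f 12 24 22
f 24 13 23
f 22 23 11
f 24 23 22
f 12 22 29
f 22 11 28
f 29 28 15
f 22 28 29
f 12 29 34
f 29 15 35
f 34 35 17
f 29 35 34
f 12 34 38
f 34 17 41
f 38 41 18
f 34 41 38
f 13 39 27
f 39 18 40
f 27 40 14
f 39 40 27
f 11 23 47
f 23 13 48
f 47 48 20
f 23 48 47
f 15 28 44
f 28 11 43
f 44 43 19
f 28 43 44
f 17 35 36
f 35 15 32
f 36 32 16
f 35 32 36
f 18 41 37
f 41 17 33
f 37 33 10
f 41 33 37
f 52 54 51
f 55 52 51
f 51 54 53
f 53 55 51
f 52 58 54
f 56 52 55
f 56 58 52
f 54 58 53
f 57 55 53
f 53 58 57
f 57 56 55
f 58 56 57



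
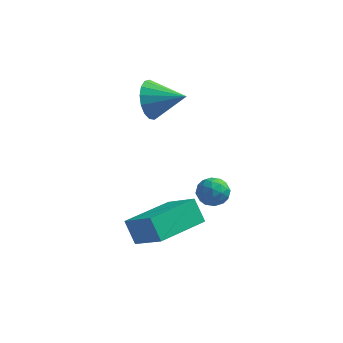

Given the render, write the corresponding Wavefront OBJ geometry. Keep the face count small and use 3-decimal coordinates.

v -1.748 -0.647 -0.111
v -1.104 -0.876 -0.101
v -2.096 -1.604 0.321
v -1.452 -1.833 0.331
v -1.642 -1.329 0.752
v -1.427 -0.738 0.485
v -1.773 -1.742 -0.265
v -1.558 -1.151 -0.532
v -1.12 -1.553 -0.196
v -1.039 -1.298 0.433
v -2.161 -1.182 -0.213
v -2.08 -0.927 0.416
v -1.396 -0.678 -0.144
v -1.804 -1.802 0.364
v -1.916 -1.506 0.612
v -1.538 -1.641 0.618
v -1.586 -0.596 0.2
v -1.207 -0.731 0.206
v -1.523 -0.997 0.708
v -1.993 -1.749 0.014
v -1.614 -1.884 0.02
v -1.662 -0.839 -0.398
v -1.284 -0.974 -0.392
v -1.677 -1.483 -0.488
v -1.026 -1.21 -0.194
v -1.23 -1.772 0.06
v -1.419 -1.719 -0.29
v -1.293 -1.372 -0.448
v -0.979 -1.06 0.176
v -1.183 -1.623 0.43
v -1.295 -1.326 0.677
v -1.169 -0.979 0.52
v -0.988 -1.458 0.12
v -2.017 -0.857 -0.21
v -2.221 -1.42 0.044
v -2.031 -1.501 -0.3
v -1.905 -1.154 -0.457
v -1.97 -0.708 0.16
v -2.174 -1.27 0.414
v -1.907 -1.108 0.668
v -1.781 -0.761 0.51
v -2.212 -1.022 0.1
v -4.373 0.205 3.727
v -4.115 -0.208 2.947
v -2.987 0.155 4.213
v -4.069 0.222 2.859
v -4.092 0.647 2.971
v -4.18 0.971 3.255
v -4.312 1.12 3.648
v -4.458 1.059 4.059
v -4.585 0.803 4.394
v -4.663 0.41 4.576
v -4.675 -0.03 4.564
v -4.618 -0.416 4.36
v -4.504 -0.66 4.011
v -4.361 -0.705 3.597
v -4.221 -0.542 3.213
v -3.697 -4.362 -0.781
v -2.558 -4.984 0.155
v -4.198 -3.978 0.083
v -3.059 -4.6 1.019
v -2.561 -2.52 -0.939
v -1.422 -3.142 -0.003
v -3.062 -2.136 -0.075
v -1.923 -2.758 0.861
f 1 38 17
f 38 12 41
f 17 41 6
f 38 41 17
f 1 17 13
f 17 6 18
f 13 18 2
f 17 18 13
f 1 13 22
f 13 2 23
f 22 23 8
f 13 23 22
f 1 22 34
f 22 8 37
f 34 37 11
f 22 37 34
f 1 34 38
f 34 11 42
f 38 42 12
f 34 42 38
f 2 18 29
f 18 6 32
f 29 32 10
f 18 32 29
f 6 41 19
f 41 12 40
f 19 40 5
f 41 40 19
f 12 42 39
f 42 11 35
f 39 35 3
f 42 35 39
f 11 37 36
f 37 8 24
f 36 24 7
f 37 24 36
f 8 23 28
f 23 2 25
f 28 25 9
f 23 25 28
f 4 30 16
f 30 10 31
f 16 31 5
f 30 31 16
f 4 16 14
f 16 5 15
f 14 15 3
f 16 15 14
f 4 14 21
f 14 3 20
f 21 20 7
f 14 20 21
f 4 21 26
f 21 7 27
f 26 27 9
f 21 27 26
f 4 26 30
f 26 9 33
f 30 33 10
f 26 33 30
f 5 31 19
f 31 10 32
f 19 32 6
f 31 32 19
f 3 15 39
f 15 5 40
f 39 40 12
f 15 40 39
f 7 20 36
f 20 3 35
f 36 35 11
f 20 35 36
f 9 27 28
f 27 7 24
f 28 24 8
f 27 24 28
f 10 33 29
f 33 9 25
f 29 25 2
f 33 25 29
f 44 43 46
f 44 46 45
f 46 43 47
f 46 47 45
f 47 43 48
f 47 48 45
f 48 43 49
f 48 49 45
f 49 43 50
f 49 50 45
f 50 43 51
f 50 51 45
f 51 43 52
f 51 52 45
f 52 43 53
f 52 53 45
f 53 43 54
f 53 54 45
f 54 43 55
f 54 55 45
f 55 43 56
f 55 56 45
f 56 43 57
f 56 57 45
f 57 43 44
f 57 44 45
f 59 61 58
f 62 59 58
f 58 61 60
f 60 62 58
f 59 65 61
f 63 59 62
f 63 65 59
f 61 65 60
f 64 62 60
f 60 65 64
f 64 63 62
f 65 63 64



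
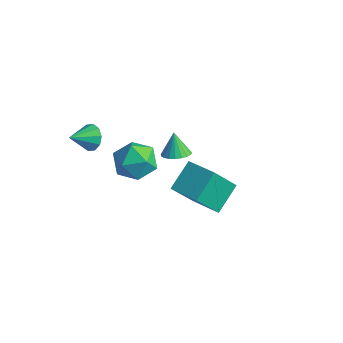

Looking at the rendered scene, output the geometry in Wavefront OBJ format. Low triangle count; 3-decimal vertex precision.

v -3.034 -2.68 1.739
v -2.236 -2.797 1.818
v -3.286 -3.9 2.481
v -2.392 -2.527 2.209
v -2.793 -2.315 2.421
v -3.286 -2.243 2.373
v -3.683 -2.337 2.082
v -3.831 -2.563 1.661
v -3.676 -2.833 1.269
v -3.275 -3.045 1.057
v -2.782 -3.117 1.106
v -2.385 -3.023 1.396
v 2.433 -2.557 1.491
v 2.227 -1.077 2.458
v 2.788 -1.335 -0.304
v 2.582 0.145 0.664
v 4.138 -2.545 1.836
v 3.932 -1.065 2.804
v 4.493 -1.323 0.042
v 4.287 0.157 1.009
v -2.812 3.267 -4.227
v -2.034 3.313 -3.913
v -3.348 3.633 -2.953
v -2.086 3.639 -4.028
v -2.262 3.9 -4.178
v -2.534 4.052 -4.336
v -2.854 4.069 -4.475
v -3.167 3.946 -4.571
v -3.418 3.707 -4.608
v -3.565 3.391 -4.579
v -3.581 3.054 -4.489
v -3.464 2.753 -4.354
v -3.235 2.542 -4.197
v -2.932 2.456 -4.045
v -2.609 2.51 -3.925
v -2.321 2.695 -3.857
v -2.117 2.979 -3.853
v 0.36 -2.026 2.204
v 1.466 -2.503 2.394
v -0.466 -3.597 3.066
v 0.64 -4.074 3.256
v 0.29 -3.08 3.871
v 0.801 -2.109 3.338
v 0.199 -3.991 2.122
v 0.71 -3.02 1.589
v 1.367 -3.717 2.344
v 1.423 -3.154 3.425
v -0.423 -2.946 2.035
v -0.367 -2.383 3.116
f 2 1 4
f 2 4 3
f 4 1 5
f 4 5 3
f 5 1 6
f 5 6 3
f 6 1 7
f 6 7 3
f 7 1 8
f 7 8 3
f 8 1 9
f 8 9 3
f 9 1 10
f 9 10 3
f 10 1 11
f 10 11 3
f 11 1 12
f 11 12 3
f 12 1 2
f 12 2 3
f 14 16 13
f 17 14 13
f 13 16 15
f 15 17 13
f 14 20 16
f 18 14 17
f 18 20 14
f 16 20 15
f 19 17 15
f 15 20 19
f 19 18 17
f 20 18 19
f 22 21 24
f 22 24 23
f 24 21 25
f 24 25 23
f 25 21 26
f 25 26 23
f 26 21 27
f 26 27 23
f 27 21 28
f 27 28 23
f 28 21 29
f 28 29 23
f 29 21 30
f 29 30 23
f 30 21 31
f 30 31 23
f 31 21 32
f 31 32 23
f 32 21 33
f 32 33 23
f 33 21 34
f 33 34 23
f 34 21 35
f 34 35 23
f 35 21 36
f 35 36 23
f 36 21 37
f 36 37 23
f 37 21 22
f 37 22 23
f 38 49 43
f 38 43 39
f 38 39 45
f 38 45 48
f 38 48 49
f 39 43 47
f 43 49 42
f 49 48 40
f 48 45 44
f 45 39 46
f 41 47 42
f 41 42 40
f 41 40 44
f 41 44 46
f 41 46 47
f 42 47 43
f 40 42 49
f 44 40 48
f 46 44 45
f 47 46 39



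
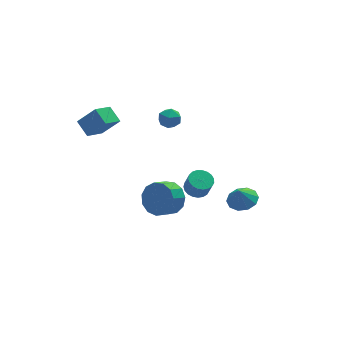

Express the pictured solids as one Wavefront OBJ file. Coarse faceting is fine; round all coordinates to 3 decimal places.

v 0.585 -0.612 -2.324
v 1.127 -0.137 -2.207
v 1.258 -0.533 -1.2
v 0.715 -1.008 -1.316
v 0.885 0.02 -2.114
v 1.015 -0.376 -1.107
v 0.59 0.068 -2.057
v 0.721 -0.328 -1.05
v 0.295 -0.002 -2.046
v 0.426 -0.398 -1.039
v 0.05 -0.177 -2.083
v 0.18 -0.573 -1.076
v -0.103 -0.427 -2.162
v 0.028 -0.823 -1.155
v -0.137 -0.71 -2.268
v -0.006 -1.106 -1.261
v -0.046 -0.975 -2.385
v 0.085 -1.371 -1.377
v 0.154 -1.178 -2.49
v 0.285 -1.574 -1.483
v 0.429 -1.282 -2.567
v 0.559 -1.678 -1.56
v 0.73 -1.271 -2.602
v 0.861 -1.667 -1.594
v 1.006 -1.146 -2.588
v 1.137 -1.542 -1.581
v 1.21 -0.929 -2.529
v 1.34 -1.325 -1.522
v 1.305 -0.656 -2.434
v 1.435 -1.052 -1.427
v 1.276 -0.377 -2.321
v 1.406 -0.772 -1.313
v 0.29 3.599 1.218
v 0.938 3.212 1.154
v -0.338 2.608 0.866
v 0.31 2.221 0.802
v 0.058 2.427 1.486
v 0.446 3.039 1.703
v 0.154 2.781 0.317
v 0.542 3.393 0.534
v 0.853 2.706 0.597
v 0.794 2.487 1.319
v -0.194 3.333 0.701
v -0.253 3.114 1.423
v -3.753 2.563 1.139
v -4.815 1.854 1.76
v -4.026 3.488 1.727
v -5.088 2.779 2.349
v -2.832 2.141 2.231
v -3.894 1.432 2.853
v -3.105 3.066 2.82
v -4.167 2.357 3.441
v 3.168 -1.013 -3.773
v 4.013 -0.801 -3.478
v 2.872 -1.147 -2.827
v 3.711 -0.32 -3.504
v 3.201 -0.104 -3.633
v 2.679 -0.235 -3.815
v 2.343 -0.662 -3.981
v 2.322 -1.224 -4.067
v 2.625 -1.705 -4.041
v 3.135 -1.921 -3.913
v 3.657 -1.791 -3.731
v 3.993 -1.363 -3.565
v -1.894 -3.084 -0.343
v -1.25 -3.795 0.084
v -2.061 -4.226 0.591
v -2.706 -3.516 0.163
v -1.261 -3.335 0.456
v -2.073 -3.767 0.963
v -1.474 -2.796 0.575
v -2.286 -3.228 1.082
v -1.82 -2.348 0.402
v -2.632 -2.78 0.909
v -2.19 -2.134 -0.008
v -3.002 -2.566 0.499
v -2.465 -2.222 -0.524
v -3.277 -2.654 -0.017
v -2.56 -2.583 -0.983
v -3.371 -3.015 -0.476
v -2.443 -3.104 -1.239
v -3.254 -3.535 -0.732
v -2.151 -3.618 -1.21
v -2.963 -4.05 -0.703
v -1.778 -3.963 -0.907
v -2.59 -4.394 -0.4
v -1.442 -4.029 -0.424
v -2.254 -4.46 0.083
f 2 1 5
f 2 5 3
f 3 5 6
f 3 6 4
f 5 1 7
f 5 7 6
f 6 7 8
f 6 8 4
f 7 1 9
f 7 9 8
f 8 9 10
f 8 10 4
f 9 1 11
f 9 11 10
f 10 11 12
f 10 12 4
f 11 1 13
f 11 13 12
f 12 13 14
f 12 14 4
f 13 1 15
f 13 15 14
f 14 15 16
f 14 16 4
f 15 1 17
f 15 17 16
f 16 17 18
f 16 18 4
f 17 1 19
f 17 19 18
f 18 19 20
f 18 20 4
f 19 1 21
f 19 21 20
f 20 21 22
f 20 22 4
f 21 1 23
f 21 23 22
f 22 23 24
f 22 24 4
f 23 1 25
f 23 25 24
f 24 25 26
f 24 26 4
f 25 1 27
f 25 27 26
f 26 27 28
f 26 28 4
f 27 1 29
f 27 29 28
f 28 29 30
f 28 30 4
f 29 1 31
f 29 31 30
f 30 31 32
f 30 32 4
f 31 1 2
f 31 2 32
f 32 2 3
f 32 3 4
f 33 44 38
f 33 38 34
f 33 34 40
f 33 40 43
f 33 43 44
f 34 38 42
f 38 44 37
f 44 43 35
f 43 40 39
f 40 34 41
f 36 42 37
f 36 37 35
f 36 35 39
f 36 39 41
f 36 41 42
f 37 42 38
f 35 37 44
f 39 35 43
f 41 39 40
f 42 41 34
f 46 48 45
f 49 46 45
f 45 48 47
f 47 49 45
f 46 52 48
f 50 46 49
f 50 52 46
f 48 52 47
f 51 49 47
f 47 52 51
f 51 50 49
f 52 50 51
f 54 53 56
f 54 56 55
f 56 53 57
f 56 57 55
f 57 53 58
f 57 58 55
f 58 53 59
f 58 59 55
f 59 53 60
f 59 60 55
f 60 53 61
f 60 61 55
f 61 53 62
f 61 62 55
f 62 53 63
f 62 63 55
f 63 53 64
f 63 64 55
f 64 53 54
f 64 54 55
f 66 65 69
f 66 69 67
f 67 69 70
f 67 70 68
f 69 65 71
f 69 71 70
f 70 71 72
f 70 72 68
f 71 65 73
f 71 73 72
f 72 73 74
f 72 74 68
f 73 65 75
f 73 75 74
f 74 75 76
f 74 76 68
f 75 65 77
f 75 77 76
f 76 77 78
f 76 78 68
f 77 65 79
f 77 79 78
f 78 79 80
f 78 80 68
f 79 65 81
f 79 81 80
f 80 81 82
f 80 82 68
f 81 65 83
f 81 83 82
f 82 83 84
f 82 84 68
f 83 65 85
f 83 85 84
f 84 85 86
f 84 86 68
f 85 65 87
f 85 87 86
f 86 87 88
f 86 88 68
f 87 65 66
f 87 66 88
f 88 66 67
f 88 67 68



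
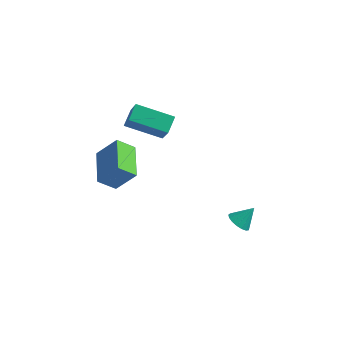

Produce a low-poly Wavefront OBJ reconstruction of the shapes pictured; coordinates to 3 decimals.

v -1.813 3.087 -0.171
v -3.716 2.674 0.468
v -1.833 3.954 0.326
v -3.737 3.541 0.966
v -1.123 2.239 1.334
v -3.027 1.826 1.974
v -1.144 3.106 1.832
v -3.047 2.693 2.471
v 3.036 1.341 -3.372
v 3.534 1.474 -3.785
v 3.584 1.919 -2.528
v 3.337 1.717 -3.824
v 3.071 1.875 -3.759
v 2.797 1.91 -3.606
v 2.578 1.815 -3.399
v 2.464 1.612 -3.186
v 2.481 1.346 -3.016
v 2.626 1.08 -2.927
v 2.864 0.873 -2.94
v 3.142 0.774 -3.053
v 3.396 0.804 -3.238
v 3.568 0.958 -3.454
v 3.617 1.2 -3.652
v -2.886 -0.05 -1.827
v -3.642 -0.538 -1.079
v -3.792 1.728 -1.581
v -4.548 1.239 -0.833
v -1.912 0.281 -0.627
v -2.668 -0.208 0.121
v -2.818 2.058 -0.381
v -3.574 1.57 0.367
f 2 4 1
f 5 2 1
f 1 4 3
f 3 5 1
f 2 8 4
f 6 2 5
f 6 8 2
f 4 8 3
f 7 5 3
f 3 8 7
f 7 6 5
f 8 6 7
f 10 9 12
f 10 12 11
f 12 9 13
f 12 13 11
f 13 9 14
f 13 14 11
f 14 9 15
f 14 15 11
f 15 9 16
f 15 16 11
f 16 9 17
f 16 17 11
f 17 9 18
f 17 18 11
f 18 9 19
f 18 19 11
f 19 9 20
f 19 20 11
f 20 9 21
f 20 21 11
f 21 9 22
f 21 22 11
f 22 9 23
f 22 23 11
f 23 9 10
f 23 10 11
f 25 27 24
f 28 25 24
f 24 27 26
f 26 28 24
f 25 31 27
f 29 25 28
f 29 31 25
f 27 31 26
f 30 28 26
f 26 31 30
f 30 29 28
f 31 29 30



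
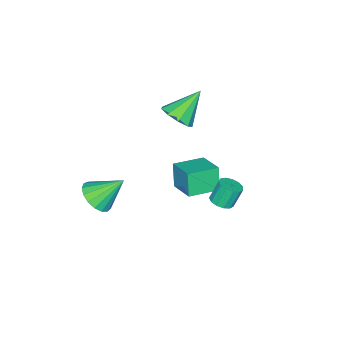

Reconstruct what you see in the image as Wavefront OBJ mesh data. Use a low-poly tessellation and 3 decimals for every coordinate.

v -2.063 -2.469 0.432
v -1.299 -2.557 1.161
v -3.457 -1.831 1.968
v -1.3 -1.887 0.882
v -1.658 -1.49 0.393
v -2.206 -1.551 -0.079
v -2.687 -2.042 -0.311
v -2.876 -2.732 -0.196
v -2.685 -3.3 0.213
v -2.203 -3.478 0.725
v -1.656 -3.185 1.099
v 0.592 2.061 -2.504
v 1.17 1.783 -2.223
v 0.726 2.08 -1.016
v 0.148 2.359 -1.296
v 1.25 2.164 -2.287
v 0.806 2.461 -1.08
v 1.121 2.512 -2.42
v 0.677 2.809 -1.213
v 0.824 2.717 -2.58
v 0.38 3.015 -1.373
v 0.454 2.714 -2.715
v 0.01 3.011 -1.508
v 0.127 2.504 -2.783
v -0.317 2.801 -1.576
v -0.052 2.153 -2.763
v -0.496 2.45 -1.556
v -0.026 1.773 -2.66
v -0.47 2.07 -1.453
v 0.195 1.485 -2.507
v -0.249 1.782 -1.3
v 0.543 1.379 -2.354
v 0.099 1.677 -1.147
v 0.906 1.491 -2.247
v 0.462 1.788 -1.04
v 4.373 -3.26 -1.847
v 5.167 -3.53 -1.167
v 3.587 -2.06 -0.453
v 5.353 -3.118 -1.417
v 5.315 -2.738 -1.766
v 5.06 -2.477 -2.133
v 4.649 -2.396 -2.435
v 4.173 -2.513 -2.602
v 3.744 -2.801 -2.596
v 3.459 -3.194 -2.419
v 3.383 -3.602 -2.111
v 3.534 -3.931 -1.742
v 3.877 -4.107 -1.398
v 4.333 -4.089 -1.156
v 4.799 -3.881 -1.073
v -1.208 -0.102 -3.197
v -1.582 -0.427 -1.718
v -0.369 1.362 -2.663
v -0.742 1.037 -1.184
v 0.342 -1.057 -3.016
v -0.031 -1.382 -1.537
v 1.182 0.407 -2.482
v 0.808 0.082 -1.003
f 2 1 4
f 2 4 3
f 4 1 5
f 4 5 3
f 5 1 6
f 5 6 3
f 6 1 7
f 6 7 3
f 7 1 8
f 7 8 3
f 8 1 9
f 8 9 3
f 9 1 10
f 9 10 3
f 10 1 11
f 10 11 3
f 11 1 2
f 11 2 3
f 13 12 16
f 13 16 14
f 14 16 17
f 14 17 15
f 16 12 18
f 16 18 17
f 17 18 19
f 17 19 15
f 18 12 20
f 18 20 19
f 19 20 21
f 19 21 15
f 20 12 22
f 20 22 21
f 21 22 23
f 21 23 15
f 22 12 24
f 22 24 23
f 23 24 25
f 23 25 15
f 24 12 26
f 24 26 25
f 25 26 27
f 25 27 15
f 26 12 28
f 26 28 27
f 27 28 29
f 27 29 15
f 28 12 30
f 28 30 29
f 29 30 31
f 29 31 15
f 30 12 32
f 30 32 31
f 31 32 33
f 31 33 15
f 32 12 34
f 32 34 33
f 33 34 35
f 33 35 15
f 34 12 13
f 34 13 35
f 35 13 14
f 35 14 15
f 37 36 39
f 37 39 38
f 39 36 40
f 39 40 38
f 40 36 41
f 40 41 38
f 41 36 42
f 41 42 38
f 42 36 43
f 42 43 38
f 43 36 44
f 43 44 38
f 44 36 45
f 44 45 38
f 45 36 46
f 45 46 38
f 46 36 47
f 46 47 38
f 47 36 48
f 47 48 38
f 48 36 49
f 48 49 38
f 49 36 50
f 49 50 38
f 50 36 37
f 50 37 38
f 52 54 51
f 55 52 51
f 51 54 53
f 53 55 51
f 52 58 54
f 56 52 55
f 56 58 52
f 54 58 53
f 57 55 53
f 53 58 57
f 57 56 55
f 58 56 57



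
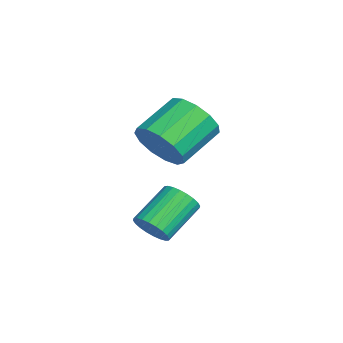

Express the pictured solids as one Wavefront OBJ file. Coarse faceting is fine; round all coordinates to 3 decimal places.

v 0.675 2.913 -3.448
v 0.913 2.607 -2.853
v 0.002 3.682 -1.937
v -0.235 3.987 -2.532
v 1.104 2.803 -2.893
v 0.194 3.878 -1.977
v 1.23 3.016 -3.017
v 0.32 4.091 -2.102
v 1.272 3.213 -3.207
v 0.361 4.288 -2.292
v 1.223 3.364 -3.434
v 0.312 4.439 -2.518
v 1.09 3.447 -3.663
v 0.18 4.522 -2.747
v 0.895 3.448 -3.859
v -0.016 4.523 -2.943
v 0.665 3.368 -3.992
v -0.245 4.443 -3.077
v 0.438 3.218 -4.043
v -0.473 4.293 -3.127
v 0.246 3.022 -4.003
v -0.664 4.097 -3.087
v 0.12 2.809 -3.878
v -0.79 3.884 -2.963
v 0.079 2.612 -3.688
v -0.832 3.687 -2.773
v 0.128 2.461 -3.462
v -0.783 3.536 -2.546
v 0.26 2.378 -3.233
v -0.65 3.453 -2.317
v 0.456 2.377 -3.037
v -0.455 3.452 -2.121
v 0.685 2.457 -2.903
v -0.225 3.532 -1.988
v -0.759 3.312 -0.459
v -0.089 3.282 0.336
v -1.052 4.537 1.195
v -1.721 4.568 0.399
v 0.112 3.689 -0.033
v -0.851 4.944 0.825
v 0.037 3.977 -0.538
v -0.925 5.232 0.32
v -0.29 4.054 -1.018
v -1.253 5.309 -0.16
v -0.766 3.895 -1.32
v -1.729 5.151 -0.462
v -1.24 3.552 -1.349
v -2.203 4.807 -0.491
v -1.561 3.132 -1.096
v -2.524 4.387 -0.237
v -1.627 2.77 -0.64
v -2.59 4.025 0.218
v -1.417 2.58 -0.127
v -2.38 3.835 0.732
v -0.999 2.622 0.281
v -1.962 3.877 1.139
v -0.504 2.884 0.453
v -1.466 4.139 1.312
f 2 1 5
f 2 5 3
f 3 5 6
f 3 6 4
f 5 1 7
f 5 7 6
f 6 7 8
f 6 8 4
f 7 1 9
f 7 9 8
f 8 9 10
f 8 10 4
f 9 1 11
f 9 11 10
f 10 11 12
f 10 12 4
f 11 1 13
f 11 13 12
f 12 13 14
f 12 14 4
f 13 1 15
f 13 15 14
f 14 15 16
f 14 16 4
f 15 1 17
f 15 17 16
f 16 17 18
f 16 18 4
f 17 1 19
f 17 19 18
f 18 19 20
f 18 20 4
f 19 1 21
f 19 21 20
f 20 21 22
f 20 22 4
f 21 1 23
f 21 23 22
f 22 23 24
f 22 24 4
f 23 1 25
f 23 25 24
f 24 25 26
f 24 26 4
f 25 1 27
f 25 27 26
f 26 27 28
f 26 28 4
f 27 1 29
f 27 29 28
f 28 29 30
f 28 30 4
f 29 1 31
f 29 31 30
f 30 31 32
f 30 32 4
f 31 1 33
f 31 33 32
f 32 33 34
f 32 34 4
f 33 1 2
f 33 2 34
f 34 2 3
f 34 3 4
f 36 35 39
f 36 39 37
f 37 39 40
f 37 40 38
f 39 35 41
f 39 41 40
f 40 41 42
f 40 42 38
f 41 35 43
f 41 43 42
f 42 43 44
f 42 44 38
f 43 35 45
f 43 45 44
f 44 45 46
f 44 46 38
f 45 35 47
f 45 47 46
f 46 47 48
f 46 48 38
f 47 35 49
f 47 49 48
f 48 49 50
f 48 50 38
f 49 35 51
f 49 51 50
f 50 51 52
f 50 52 38
f 51 35 53
f 51 53 52
f 52 53 54
f 52 54 38
f 53 35 55
f 53 55 54
f 54 55 56
f 54 56 38
f 55 35 57
f 55 57 56
f 56 57 58
f 56 58 38
f 57 35 36
f 57 36 58
f 58 36 37
f 58 37 38



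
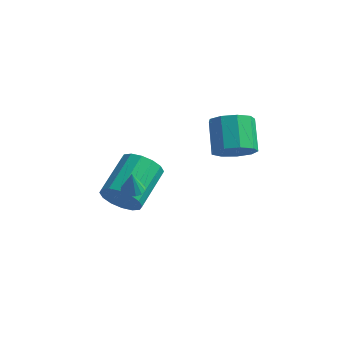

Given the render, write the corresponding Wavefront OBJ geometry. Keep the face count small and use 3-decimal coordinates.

v 1.783 -3.275 1.108
v 2.277 -3.437 1.084
v 1.797 -3.385 2.132
v 2.293 -3.17 1.113
v 2.172 -2.931 1.14
v 1.947 -2.784 1.159
v 1.678 -2.769 1.164
v 1.438 -2.889 1.154
v 1.29 -3.113 1.132
v 1.274 -3.38 1.103
v 1.395 -3.619 1.076
v 1.62 -3.766 1.057
v 1.888 -3.781 1.052
v 2.129 -3.66 1.062
v 3.933 1.379 1.248
v 4.432 0.944 1.998
v 3.685 2.027 3.122
v 3.187 2.461 2.372
v 4.799 1.462 1.743
v 4.052 2.545 2.867
v 4.76 1.941 1.256
v 4.013 3.024 2.38
v 4.335 2.157 0.765
v 3.588 3.24 1.889
v 3.722 2.009 0.501
v 2.975 3.091 1.625
v 3.208 1.566 0.586
v 2.461 2.648 1.71
v 3.033 1.035 0.981
v 2.286 2.118 2.105
v 3.28 0.665 1.501
v 2.533 1.748 2.625
v 3.832 0.629 1.902
v 3.085 1.712 3.026
v 0.387 -2.015 -0.914
v 0.697 -1.61 -1.763
v 0.583 0.38 -0.855
v 0.273 -0.025 -0.006
v 0.186 -1.622 -1.8
v 0.072 0.368 -0.892
v -0.271 -1.74 -1.6
v -0.385 0.25 -0.692
v -0.552 -1.931 -1.216
v -0.666 0.059 -0.308
v -0.581 -2.144 -0.751
v -0.695 -0.155 0.156
v -0.351 -2.323 -0.33
v -0.464 -0.334 0.578
v 0.077 -2.42 -0.065
v -0.037 -0.43 0.843
v 0.588 -2.408 -0.028
v 0.474 -0.418 0.88
v 1.045 -2.29 -0.228
v 0.931 -0.3 0.68
v 1.326 -2.099 -0.612
v 1.212 -0.109 0.296
v 1.355 -1.885 -1.076
v 1.241 0.104 -0.169
v 1.124 -1.706 -1.498
v 1.011 0.283 -0.59
f 2 1 4
f 2 4 3
f 4 1 5
f 4 5 3
f 5 1 6
f 5 6 3
f 6 1 7
f 6 7 3
f 7 1 8
f 7 8 3
f 8 1 9
f 8 9 3
f 9 1 10
f 9 10 3
f 10 1 11
f 10 11 3
f 11 1 12
f 11 12 3
f 12 1 13
f 12 13 3
f 13 1 14
f 13 14 3
f 14 1 2
f 14 2 3
f 16 15 19
f 16 19 17
f 17 19 20
f 17 20 18
f 19 15 21
f 19 21 20
f 20 21 22
f 20 22 18
f 21 15 23
f 21 23 22
f 22 23 24
f 22 24 18
f 23 15 25
f 23 25 24
f 24 25 26
f 24 26 18
f 25 15 27
f 25 27 26
f 26 27 28
f 26 28 18
f 27 15 29
f 27 29 28
f 28 29 30
f 28 30 18
f 29 15 31
f 29 31 30
f 30 31 32
f 30 32 18
f 31 15 33
f 31 33 32
f 32 33 34
f 32 34 18
f 33 15 16
f 33 16 34
f 34 16 17
f 34 17 18
f 36 35 39
f 36 39 37
f 37 39 40
f 37 40 38
f 39 35 41
f 39 41 40
f 40 41 42
f 40 42 38
f 41 35 43
f 41 43 42
f 42 43 44
f 42 44 38
f 43 35 45
f 43 45 44
f 44 45 46
f 44 46 38
f 45 35 47
f 45 47 46
f 46 47 48
f 46 48 38
f 47 35 49
f 47 49 48
f 48 49 50
f 48 50 38
f 49 35 51
f 49 51 50
f 50 51 52
f 50 52 38
f 51 35 53
f 51 53 52
f 52 53 54
f 52 54 38
f 53 35 55
f 53 55 54
f 54 55 56
f 54 56 38
f 55 35 57
f 55 57 56
f 56 57 58
f 56 58 38
f 57 35 59
f 57 59 58
f 58 59 60
f 58 60 38
f 59 35 36
f 59 36 60
f 60 36 37
f 60 37 38



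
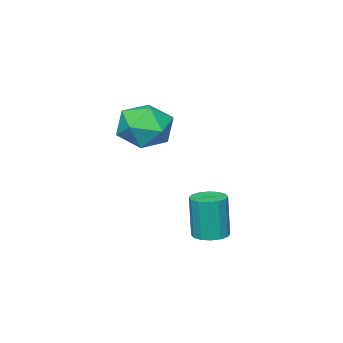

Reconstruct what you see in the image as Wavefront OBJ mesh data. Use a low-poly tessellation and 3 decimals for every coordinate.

v -1.903 2.35 -2.259
v -1.449 2.772 -2.246
v -1.423 2.692 -0.588
v -1.877 2.27 -0.601
v -1.721 2.942 -2.233
v -1.695 2.862 -0.576
v -2.042 2.953 -2.228
v -2.015 2.874 -0.57
v -2.325 2.803 -2.23
v -2.299 2.723 -0.573
v -2.496 2.531 -2.241
v -2.469 2.452 -0.583
v -2.507 2.211 -2.256
v -2.481 2.131 -0.598
v -2.357 1.928 -2.272
v -2.331 1.848 -0.614
v -2.085 1.758 -2.284
v -2.059 1.678 -0.627
v -1.765 1.746 -2.29
v -1.738 1.667 -0.632
v -1.481 1.897 -2.287
v -1.455 1.817 -0.63
v -1.311 2.168 -2.277
v -1.284 2.089 -0.619
v -1.299 2.489 -2.262
v -1.273 2.409 -0.604
v -3.587 -0.931 1.689
v -2.632 -0.521 1.384
v -3.028 -2.539 1.276
v -2.073 -2.129 0.971
v -2.352 -2.13 2.017
v -2.698 -1.136 2.272
v -2.962 -1.924 0.388
v -3.308 -0.93 0.643
v -2.246 -1.134 0.579
v -1.869 -1.262 1.586
v -3.791 -1.798 1.074
v -3.414 -1.926 2.081
f 2 1 5
f 2 5 3
f 3 5 6
f 3 6 4
f 5 1 7
f 5 7 6
f 6 7 8
f 6 8 4
f 7 1 9
f 7 9 8
f 8 9 10
f 8 10 4
f 9 1 11
f 9 11 10
f 10 11 12
f 10 12 4
f 11 1 13
f 11 13 12
f 12 13 14
f 12 14 4
f 13 1 15
f 13 15 14
f 14 15 16
f 14 16 4
f 15 1 17
f 15 17 16
f 16 17 18
f 16 18 4
f 17 1 19
f 17 19 18
f 18 19 20
f 18 20 4
f 19 1 21
f 19 21 20
f 20 21 22
f 20 22 4
f 21 1 23
f 21 23 22
f 22 23 24
f 22 24 4
f 23 1 25
f 23 25 24
f 24 25 26
f 24 26 4
f 25 1 2
f 25 2 26
f 26 2 3
f 26 3 4
f 27 38 32
f 27 32 28
f 27 28 34
f 27 34 37
f 27 37 38
f 28 32 36
f 32 38 31
f 38 37 29
f 37 34 33
f 34 28 35
f 30 36 31
f 30 31 29
f 30 29 33
f 30 33 35
f 30 35 36
f 31 36 32
f 29 31 38
f 33 29 37
f 35 33 34
f 36 35 28



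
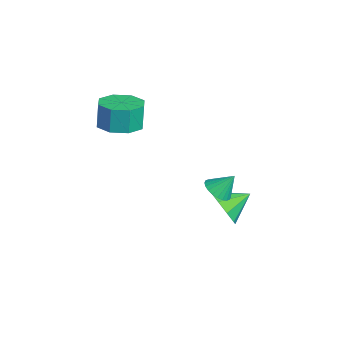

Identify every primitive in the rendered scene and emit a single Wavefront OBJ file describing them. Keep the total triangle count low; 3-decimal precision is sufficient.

v 3.867 1.457 -1.166
v 4.53 1.267 -1.147
v 4.033 2.123 -0.294
v 4.541 1.479 -1.311
v 4.45 1.688 -1.454
v 4.269 1.862 -1.553
v 4.028 1.974 -1.593
v 3.762 2.008 -1.567
v 3.512 1.957 -1.481
v 3.316 1.83 -1.347
v 3.204 1.647 -1.185
v 3.193 1.434 -1.02
v 3.285 1.225 -0.878
v 3.465 1.051 -0.779
v 3.706 0.939 -0.739
v 3.972 0.905 -0.764
v 4.222 0.956 -0.851
v 4.418 1.083 -0.985
v -1.376 -1.487 -0.097
v -0.333 -1.338 0.026
v -0.502 -1.224 1.32
v -1.544 -1.373 1.197
v -0.735 -0.643 -0.088
v -0.904 -0.528 1.206
v -1.512 -0.442 -0.207
v -1.681 -0.327 1.087
v -2.209 -0.853 -0.262
v -2.378 -0.739 1.032
v -2.418 -1.636 -0.22
v -2.587 -1.522 1.074
v -2.016 -2.332 -0.106
v -2.185 -2.217 1.188
v -1.239 -2.533 0.013
v -1.408 -2.418 1.307
v -0.542 -2.121 0.068
v -0.711 -2.007 1.362
v 2.291 2.132 -3.561
v 2.796 2.55 -4.316
v 2.169 3.368 -2.959
v 2.126 2.551 -4.454
v 1.533 2.357 -4.174
v 1.295 2.057 -3.607
v 1.522 1.792 -3.019
v 2.11 1.687 -2.684
v 2.782 1.79 -2.76
v 3.224 2.053 -3.211
v 3.229 2.353 -3.825
f 2 1 4
f 2 4 3
f 4 1 5
f 4 5 3
f 5 1 6
f 5 6 3
f 6 1 7
f 6 7 3
f 7 1 8
f 7 8 3
f 8 1 9
f 8 9 3
f 9 1 10
f 9 10 3
f 10 1 11
f 10 11 3
f 11 1 12
f 11 12 3
f 12 1 13
f 12 13 3
f 13 1 14
f 13 14 3
f 14 1 15
f 14 15 3
f 15 1 16
f 15 16 3
f 16 1 17
f 16 17 3
f 17 1 18
f 17 18 3
f 18 1 2
f 18 2 3
f 20 19 23
f 20 23 21
f 21 23 24
f 21 24 22
f 23 19 25
f 23 25 24
f 24 25 26
f 24 26 22
f 25 19 27
f 25 27 26
f 26 27 28
f 26 28 22
f 27 19 29
f 27 29 28
f 28 29 30
f 28 30 22
f 29 19 31
f 29 31 30
f 30 31 32
f 30 32 22
f 31 19 33
f 31 33 32
f 32 33 34
f 32 34 22
f 33 19 35
f 33 35 34
f 34 35 36
f 34 36 22
f 35 19 20
f 35 20 36
f 36 20 21
f 36 21 22
f 38 37 40
f 38 40 39
f 40 37 41
f 40 41 39
f 41 37 42
f 41 42 39
f 42 37 43
f 42 43 39
f 43 37 44
f 43 44 39
f 44 37 45
f 44 45 39
f 45 37 46
f 45 46 39
f 46 37 47
f 46 47 39
f 47 37 38
f 47 38 39



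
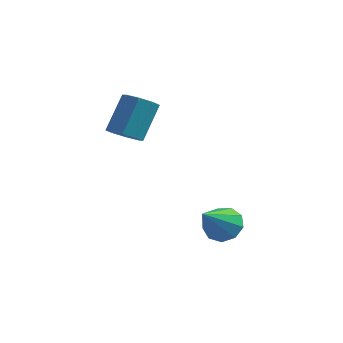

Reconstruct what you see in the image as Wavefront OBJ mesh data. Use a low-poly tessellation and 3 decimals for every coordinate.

v -1.582 3.276 1.868
v -1.027 2.986 1.998
v -0.843 3.893 3.241
v -1.398 4.184 3.112
v -0.971 3.375 1.706
v -0.787 4.282 2.949
v -1.273 3.706 1.509
v -1.089 4.614 2.752
v -1.756 3.786 1.522
v -1.572 4.693 2.766
v -2.137 3.567 1.739
v -1.953 4.474 2.982
v -2.193 3.178 2.031
v -2.009 4.085 3.274
v -1.891 2.846 2.228
v -1.707 3.754 3.471
v -1.408 2.767 2.214
v -1.224 3.674 3.458
v 1.922 3.047 -1.337
v 2.447 3.31 -0.939
v 1.698 1.833 -0.243
v 2.024 3.507 -0.806
v 1.553 3.489 -0.922
v 1.254 3.265 -1.232
v 1.268 2.938 -1.592
v 1.588 2.663 -1.832
v 2.064 2.567 -1.841
v 2.473 2.696 -1.614
v 2.625 2.989 -1.258
f 2 1 5
f 2 5 3
f 3 5 6
f 3 6 4
f 5 1 7
f 5 7 6
f 6 7 8
f 6 8 4
f 7 1 9
f 7 9 8
f 8 9 10
f 8 10 4
f 9 1 11
f 9 11 10
f 10 11 12
f 10 12 4
f 11 1 13
f 11 13 12
f 12 13 14
f 12 14 4
f 13 1 15
f 13 15 14
f 14 15 16
f 14 16 4
f 15 1 17
f 15 17 16
f 16 17 18
f 16 18 4
f 17 1 2
f 17 2 18
f 18 2 3
f 18 3 4
f 20 19 22
f 20 22 21
f 22 19 23
f 22 23 21
f 23 19 24
f 23 24 21
f 24 19 25
f 24 25 21
f 25 19 26
f 25 26 21
f 26 19 27
f 26 27 21
f 27 19 28
f 27 28 21
f 28 19 29
f 28 29 21
f 29 19 20
f 29 20 21

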